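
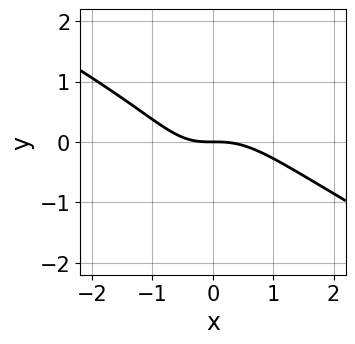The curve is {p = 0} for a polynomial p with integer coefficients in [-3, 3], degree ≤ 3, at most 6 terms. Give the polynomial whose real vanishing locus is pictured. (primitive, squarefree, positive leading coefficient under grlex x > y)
2*x^3 + 3*x^2*y - x*y^2 + x*y + 3*y

1. deg p = 3. A generic line meets the curve in up to 3 points.
2. Checking where it meets the axes: it crosses the y-axis at the gridline y = 0; it crosses the x-axis at the gridline x = 0.
3. Assembling these constraints gives the stated polynomial.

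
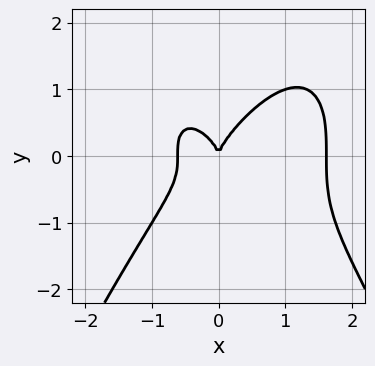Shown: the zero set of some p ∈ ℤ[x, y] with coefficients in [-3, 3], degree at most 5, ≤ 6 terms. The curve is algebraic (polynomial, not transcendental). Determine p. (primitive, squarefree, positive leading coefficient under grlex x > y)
x^4 - x^3 + y^3 - x^2

(a) Degree: no degree-3 curve has this shape, so deg p = 4.
(b) Against the integer gridlines: it meets the x-axis at x = 0 (among the integer gridlines); one y-axis crossing is at y = 0.
(c) Together with the visible shape, these determine p as stated.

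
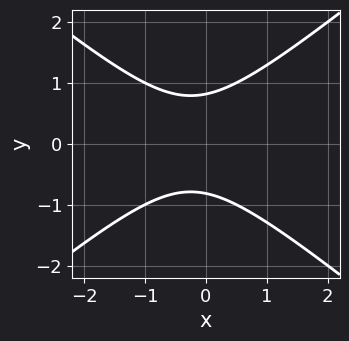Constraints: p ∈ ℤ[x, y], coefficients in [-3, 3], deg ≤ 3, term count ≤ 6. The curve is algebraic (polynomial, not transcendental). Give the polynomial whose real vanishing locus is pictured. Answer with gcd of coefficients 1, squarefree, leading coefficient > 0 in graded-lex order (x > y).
(a) Degree: the shape is more complex than any degree-1 curve, so deg p = 2.
(b) Symmetries: the y ↦ −y reflection is a symmetry, so y appears only in even powers.
(c) Observable constraints: it misses every integer gridline on the x-axis.
(d) Solving for integer coefficients yields p as stated.

2*x^2 - 3*y^2 + x + 2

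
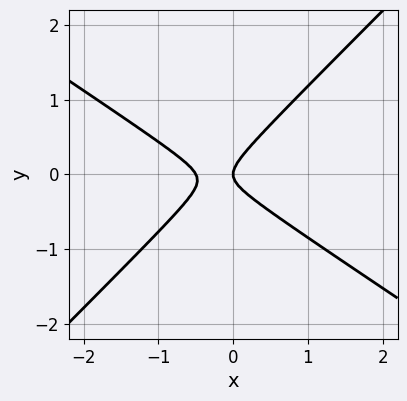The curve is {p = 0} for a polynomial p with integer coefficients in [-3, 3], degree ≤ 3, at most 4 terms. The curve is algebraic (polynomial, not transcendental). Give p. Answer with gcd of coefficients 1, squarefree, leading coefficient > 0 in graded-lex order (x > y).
2*x^2 + x*y - 3*y^2 + x

deg p = 2.
Observable constraints: it crosses the y-axis at the gridline y = 0; one x-axis crossing is at x = 0.
Together with the visible shape, these determine p as stated.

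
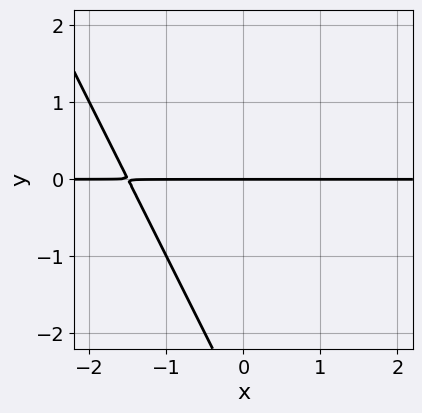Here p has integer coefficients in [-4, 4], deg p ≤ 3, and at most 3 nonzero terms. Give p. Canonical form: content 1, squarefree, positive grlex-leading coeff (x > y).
2*x*y + y^2 + 3*y

(a) deg p = 2.
(b) From the visible intercepts: every point of the x-axis in the box is on the curve; one y-axis crossing is at y = 0.
(c) Matching integer coefficients to the picture gives p.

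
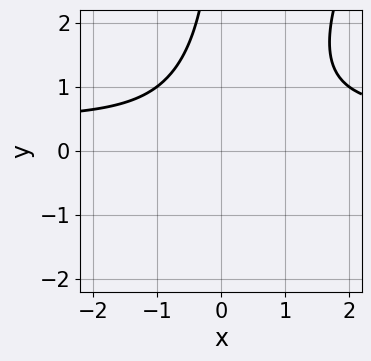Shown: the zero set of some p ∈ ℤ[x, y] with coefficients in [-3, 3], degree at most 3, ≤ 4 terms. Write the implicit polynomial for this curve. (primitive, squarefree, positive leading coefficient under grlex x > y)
2*x^2*y - x*y^2 - x^2 - 2

(a) Degree: the shape is more complex than any degree-2 curve, so deg p = 3.
(b) Observable constraints: it misses every integer gridline on the y-axis; no x-intercept at any integer in the box.
(c) Together with the visible shape, these determine p as stated.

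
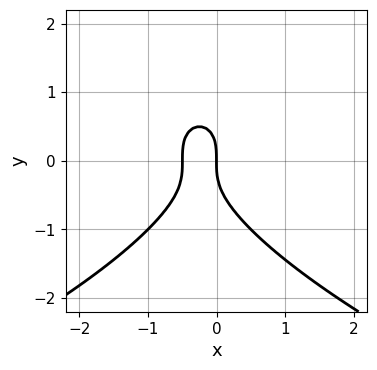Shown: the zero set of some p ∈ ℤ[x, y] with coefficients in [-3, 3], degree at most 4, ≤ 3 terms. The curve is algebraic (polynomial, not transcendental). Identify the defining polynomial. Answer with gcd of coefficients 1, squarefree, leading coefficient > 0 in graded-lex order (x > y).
y^3 + 2*x^2 + x

First, the degree is 3 — a generic line meets the curve in up to 3 points.
Next, against the integer gridlines: it meets the y-axis at y = 0 (among the integer gridlines); it meets the x-axis at x = 0 (among the integer gridlines).
Finally, assembling these constraints gives the stated polynomial.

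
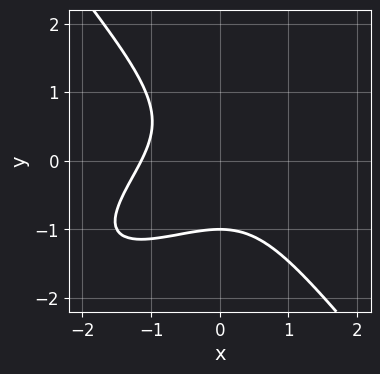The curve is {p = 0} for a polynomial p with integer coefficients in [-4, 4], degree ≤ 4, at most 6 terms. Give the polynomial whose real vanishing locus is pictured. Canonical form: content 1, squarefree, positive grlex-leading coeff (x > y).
2*x^3 - 3*x^2*y + 3*y^3 + 3

First, the degree is 3 — no degree-2 curve has this shape.
Next, from the visible intercepts: one y-axis crossing is at y = -1.
Finally, assembling these constraints gives the stated polynomial.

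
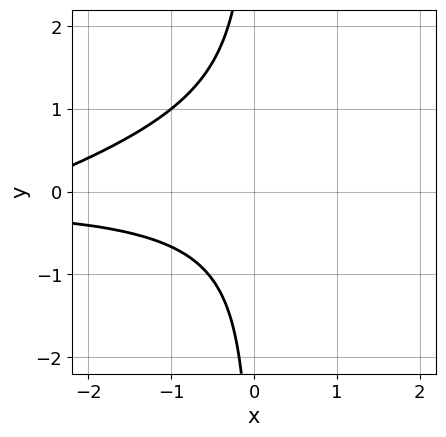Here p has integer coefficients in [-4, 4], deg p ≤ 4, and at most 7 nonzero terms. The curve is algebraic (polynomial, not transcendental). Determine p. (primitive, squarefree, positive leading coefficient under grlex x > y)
x^2*y - 3*x*y^2 + 2*x*y - x - 3

(a) The degree is 3 — no degree-2 curve has this shape.
(b) Against the integer gridlines: the curve avoids every integer y-axis point in the box; the curve avoids every integer x-axis point in the box.
(c) Assembling these constraints gives the stated polynomial.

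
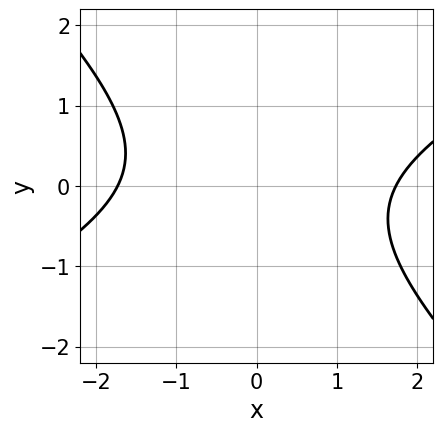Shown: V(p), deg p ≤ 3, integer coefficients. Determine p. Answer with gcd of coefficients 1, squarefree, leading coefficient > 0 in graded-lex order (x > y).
(a) The degree is 2 — a generic line meets the curve in up to 2 points.
(b) Reading off the gridlines: the curve avoids every integer y-axis point in the box.
(c) Together with the visible shape, these determine p as stated.

x^2 - x*y - 2*y^2 - 3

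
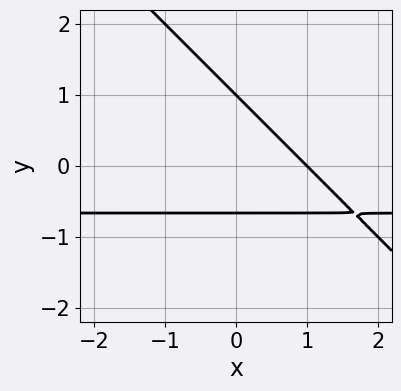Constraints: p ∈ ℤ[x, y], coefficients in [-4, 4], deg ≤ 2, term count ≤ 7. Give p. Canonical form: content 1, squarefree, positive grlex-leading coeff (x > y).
3*x*y + 3*y^2 + 2*x - y - 2

First, the degree is 2 — no degree-1 curve has this shape.
Then, from the visible intercepts: one y-axis crossing is at y = 1; it crosses the x-axis at the gridline x = 1.
Finally, together with the visible shape, these determine p as stated.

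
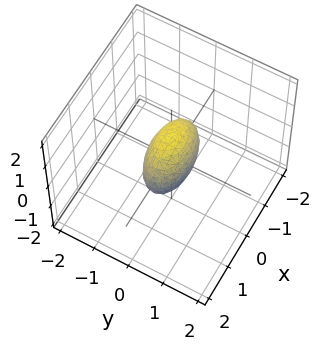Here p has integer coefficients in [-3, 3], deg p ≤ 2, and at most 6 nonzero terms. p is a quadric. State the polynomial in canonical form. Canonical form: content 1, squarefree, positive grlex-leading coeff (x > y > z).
First, the degree is 2 — a closed, bounded, convex surface; a quadric.
Next, symmetries: it's symmetric under y → −y, forcing even powers of y; mirror symmetry x ↦ −x ⇒ only even powers of x; the z ↦ −z reflection is a symmetry, so z appears only in even powers.
Then, checking where it meets the axes: among the integer gridlines, it crosses the x-axis at x ∈ {-1, 1}; among the integer gridlines, it crosses the z-axis at z ∈ {-1, 1}.
Finally, the integer polynomial consistent with all of this is the stated p.

x^2 + 3*y^2 + z^2 - 1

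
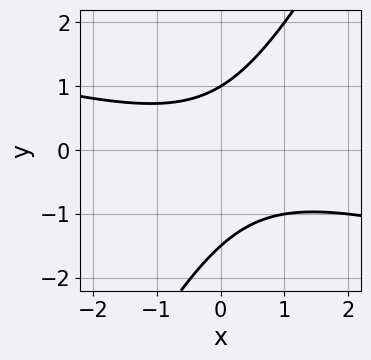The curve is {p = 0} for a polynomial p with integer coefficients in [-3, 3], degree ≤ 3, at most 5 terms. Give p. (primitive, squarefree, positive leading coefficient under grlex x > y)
deg p = 2. No degree-1 curve has this shape.
Against the integer gridlines: the curve avoids every integer x-axis point in the box; one y-axis crossing is at y = 1.
Together with the visible shape, these determine p as stated.

x^2 + 3*x*y - 2*y^2 - y + 3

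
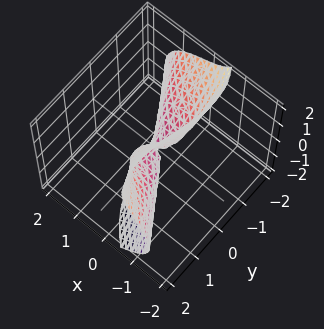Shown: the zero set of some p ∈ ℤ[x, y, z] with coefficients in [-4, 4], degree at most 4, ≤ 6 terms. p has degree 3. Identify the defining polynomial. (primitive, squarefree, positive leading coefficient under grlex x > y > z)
(a) deg p = 3. No degree-2 surface has this shape.
(b) Checking where it meets the axes: it crosses the x-axis at the gridline x = 0; it crosses the z-axis at the gridline z = 0; it meets the y-axis at y = 0 (among the integer gridlines).
(c) Solving for integer coefficients yields p as stated.

3*x^3 + 3*x*z^2 + y^3 + z^3 - 2*y*z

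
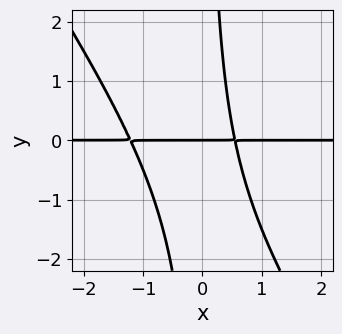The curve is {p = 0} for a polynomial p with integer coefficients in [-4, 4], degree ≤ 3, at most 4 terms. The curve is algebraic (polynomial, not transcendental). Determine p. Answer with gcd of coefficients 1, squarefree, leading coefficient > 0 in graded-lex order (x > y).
First, the degree is 3 — a generic line meets the curve in up to 3 points.
Next, from the axis intercepts and sections: every point of the x-axis in the box is on the curve; it crosses the y-axis at the gridline y = 0.
Finally, assembling these constraints gives the stated polynomial.

3*x^2*y + 2*x*y^2 + 2*x*y - 2*y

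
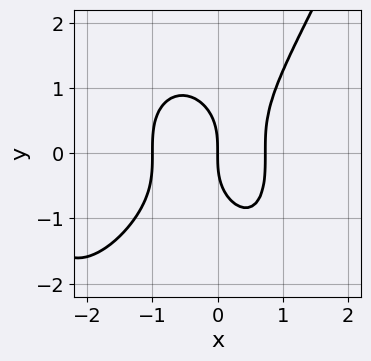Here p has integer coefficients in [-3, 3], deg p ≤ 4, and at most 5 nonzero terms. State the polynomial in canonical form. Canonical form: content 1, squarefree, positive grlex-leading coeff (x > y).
x^4 + 3*x^3 - y^3 - 2*x

1. deg p = 4. The shape is more complex than any degree-3 curve.
2. Reading off the gridlines: it meets the y-axis at y = 0 (among the integer gridlines); among the integer gridlines, it crosses the x-axis at x ∈ {-1, 0}.
3. Fitting integer coefficients to these (and the overall shape) gives p.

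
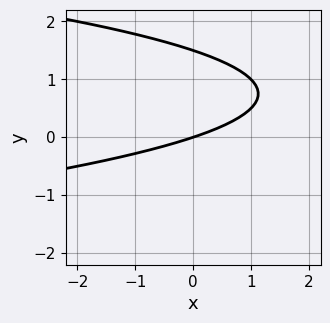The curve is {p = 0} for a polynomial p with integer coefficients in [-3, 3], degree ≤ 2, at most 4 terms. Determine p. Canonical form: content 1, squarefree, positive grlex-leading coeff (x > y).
2*y^2 + x - 3*y

First, degree: a generic line meets the curve in up to 2 points, so deg p = 2.
Then, checking where it meets the axes: it meets the y-axis at y = 0 (among the integer gridlines); it crosses the x-axis at the gridline x = 0.
Finally, assembling these constraints gives the stated polynomial.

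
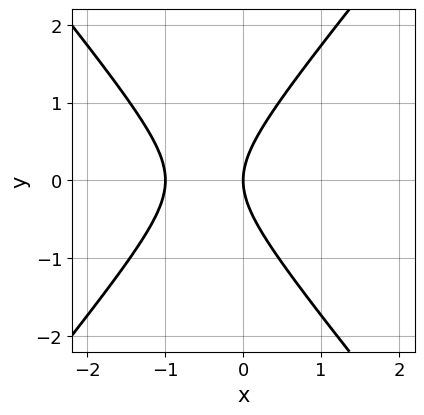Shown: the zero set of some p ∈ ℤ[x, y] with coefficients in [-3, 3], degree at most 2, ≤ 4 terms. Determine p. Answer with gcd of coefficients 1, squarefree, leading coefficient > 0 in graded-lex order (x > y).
3*x^2 - 2*y^2 + 3*x

1. Degree: a generic line meets the curve in up to 2 points, so deg p = 2.
2. Symmetries: mirror symmetry y ↦ −y ⇒ only even powers of y.
3. From the axis intercepts and sections: among the integer gridlines, it crosses the x-axis at x ∈ {-1, 0}; it meets the y-axis at y = 0 (among the integer gridlines).
4. Assembling these constraints gives the stated polynomial.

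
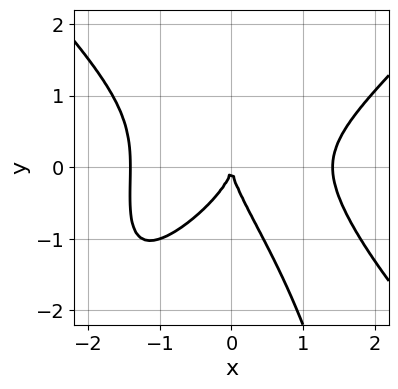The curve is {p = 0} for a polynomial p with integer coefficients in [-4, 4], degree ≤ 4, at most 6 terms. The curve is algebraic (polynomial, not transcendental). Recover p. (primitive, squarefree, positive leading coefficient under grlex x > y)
x^4 - x^2*y^2 - x*y^2 - y^3 - 2*x^2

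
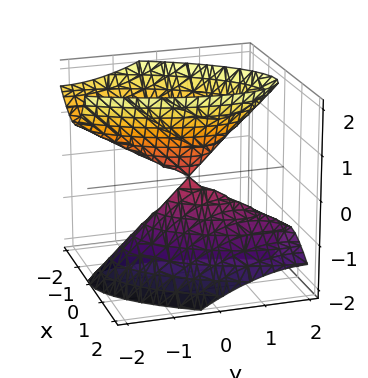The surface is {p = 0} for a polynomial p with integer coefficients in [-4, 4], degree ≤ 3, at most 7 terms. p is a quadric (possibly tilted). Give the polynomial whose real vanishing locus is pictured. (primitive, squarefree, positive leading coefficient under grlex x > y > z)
3*x^2 - 2*x*y + 2*x*z + y^2 - z^2

1. There are 2 components. Treating them together as one polynomial.
2. deg p = 2. A generic line meets the surface in up to 2 points.
3. From the axis intercepts and sections: it crosses the y-axis at the gridline y = 0; it meets the x-axis at x = 0 (among the integer gridlines); it crosses the z-axis at the gridline z = 0.
4. The integer polynomial consistent with all of this is the stated p.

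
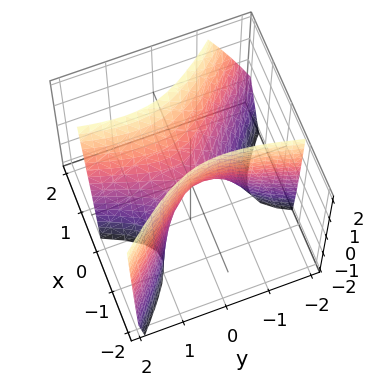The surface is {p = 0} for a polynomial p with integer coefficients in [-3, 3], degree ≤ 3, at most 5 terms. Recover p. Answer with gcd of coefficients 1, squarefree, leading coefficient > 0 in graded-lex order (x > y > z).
3*x^2 + 2*x*y - x*z - y^2 - z

1. Degree: no degree-1 surface has this shape, so deg p = 2.
2. Checking where it meets the axes: it crosses the z-axis at the gridline z = 0; it meets the y-axis at y = 0 (among the integer gridlines); it crosses the x-axis at the gridline x = 0.
3. Fitting integer coefficients to these (and the overall shape) gives p.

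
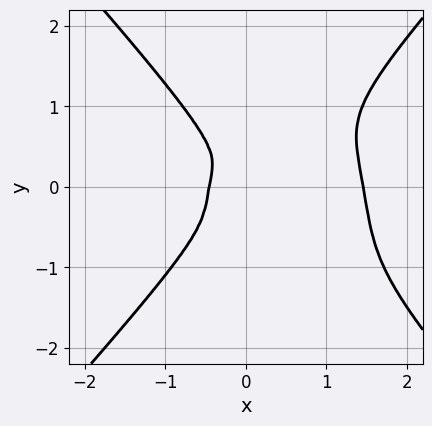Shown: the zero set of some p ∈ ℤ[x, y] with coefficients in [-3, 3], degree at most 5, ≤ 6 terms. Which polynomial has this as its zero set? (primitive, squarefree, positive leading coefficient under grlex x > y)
3*x^4 - 2*y^4 - 3*x^3 + x^2*y - 2*x^2

First, degree: no degree-3 curve has this shape, so deg p = 4.
Finally, matching integer coefficients to the picture gives p.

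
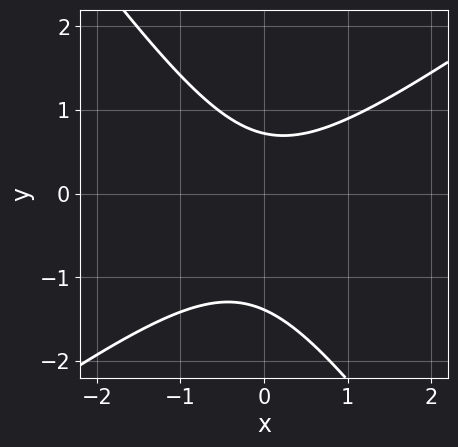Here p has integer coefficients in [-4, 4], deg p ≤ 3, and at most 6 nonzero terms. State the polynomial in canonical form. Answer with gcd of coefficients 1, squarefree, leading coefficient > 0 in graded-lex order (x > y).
Degree: the shape is more complex than any degree-1 curve, so deg p = 2.
Against the integer gridlines: it misses every integer gridline on the x-axis.
Fitting integer coefficients to these (and the overall shape) gives p.

3*x^2 - 2*x*y - 3*y^2 - 2*y + 3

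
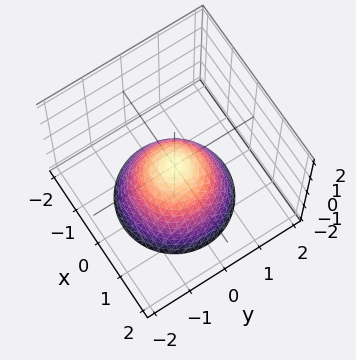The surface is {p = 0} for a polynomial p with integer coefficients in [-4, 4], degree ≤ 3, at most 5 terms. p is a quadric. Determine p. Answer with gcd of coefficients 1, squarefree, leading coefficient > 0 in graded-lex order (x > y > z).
(a) deg p = 2. A paraboloid; a quadric.
(b) By symmetry, every cross-section ⟂ z is a circle, so x, y appear only via x² + y².
(c) From the visible intercepts: a circular section at z = -1 has radius exactly 1; it crosses the x-axis at the gridline x = 0; it meets the z-axis at z = 0 (among the integer gridlines).
(d) Together with the visible shape, these determine p as stated.

x^2 + y^2 + z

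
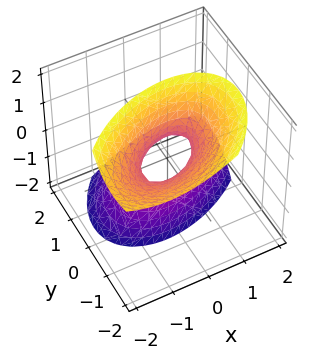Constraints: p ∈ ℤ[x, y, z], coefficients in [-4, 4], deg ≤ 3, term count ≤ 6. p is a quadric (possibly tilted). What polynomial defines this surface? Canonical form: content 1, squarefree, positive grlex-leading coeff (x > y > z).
(a) The degree is 2 — no degree-1 surface has this shape.
(b) Reading off the gridlines: the surface avoids every integer z-axis point in the box.
(c) Solving for integer coefficients yields p as stated.

2*x^2 - 2*x*y + 3*y^2 + 3*y*z - z^2 - 1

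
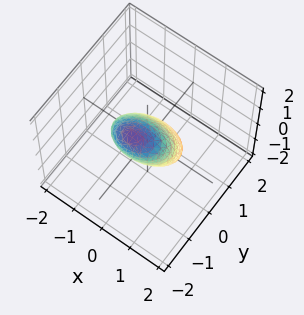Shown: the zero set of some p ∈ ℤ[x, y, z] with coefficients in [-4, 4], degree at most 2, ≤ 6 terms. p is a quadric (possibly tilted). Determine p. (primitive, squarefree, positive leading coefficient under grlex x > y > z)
x^2 + 2*y^2 + 2*y*z + z^2 - 1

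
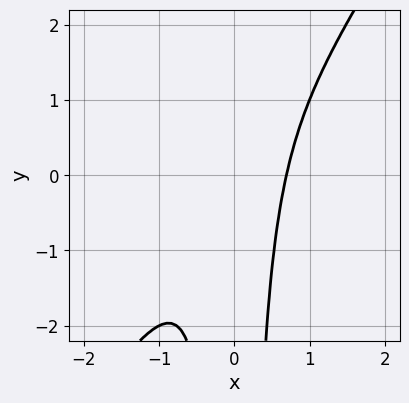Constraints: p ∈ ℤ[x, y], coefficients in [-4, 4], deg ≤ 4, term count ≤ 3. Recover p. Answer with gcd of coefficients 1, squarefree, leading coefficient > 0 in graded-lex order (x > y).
3*x^3 - 2*x^2*y - 1

First, deg p = 3. A generic line meets the curve in up to 3 points.
Next, from the visible intercepts: it misses every integer gridline on the y-axis.
Finally, fitting integer coefficients to these (and the overall shape) gives p.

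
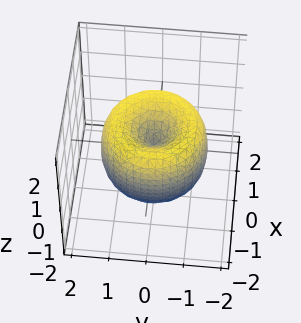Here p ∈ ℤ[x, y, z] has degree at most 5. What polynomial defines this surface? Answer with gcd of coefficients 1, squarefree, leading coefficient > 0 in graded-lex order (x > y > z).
First, deg p = 4. The shape is more complex than any degree-3 surface.
Next, symmetries: rotational symmetry about the z-axis ⇒ p depends on x, y only through x² + y².
Next, checking where it meets the axes: a circular section at z = 1 has radius exactly 1; it meets the z-axis at z = 0 (among the integer gridlines); it meets the x-axis at x = 0 (among the integer gridlines).
Finally, together with the visible shape, these determine p as stated.

x^4 + 2*x^2*y^2 + y^4 - 2*x^2 - 2*y^2 + z^2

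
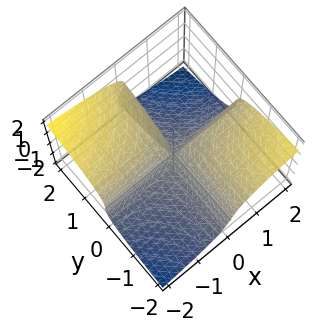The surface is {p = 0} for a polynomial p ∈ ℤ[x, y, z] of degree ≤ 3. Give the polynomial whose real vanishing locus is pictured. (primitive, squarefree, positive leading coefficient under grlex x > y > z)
2*z^3 + 3*x*y - y*z

(a) The degree is 3 — no degree-2 surface has this shape.
(b) Checking where it meets the axes: it meets the z-axis at z = 0 (among the integer gridlines); the visible x-axis segment lies entirely on the surface.
(c) These observations pin down the coefficients. Check: (0, -1, 0) on the y-axis lies on the surface, and p(0, -1, 0) = 0. ✓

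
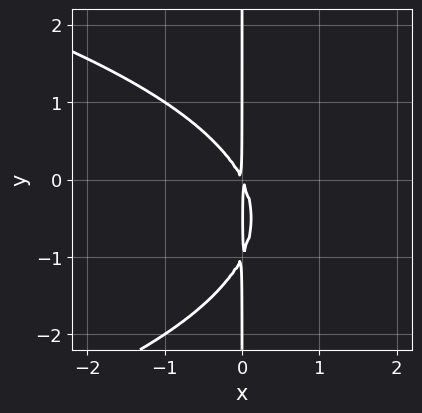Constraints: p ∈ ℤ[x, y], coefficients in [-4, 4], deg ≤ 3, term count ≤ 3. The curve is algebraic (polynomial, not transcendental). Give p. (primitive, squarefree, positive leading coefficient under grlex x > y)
x*y^2 + 2*x^2 + x*y

(a) Degree: the shape is more complex than any degree-2 curve, so deg p = 3.
(b) Observable constraints: every point of the y-axis in the box is on the curve.
(c) These observations pin down the coefficients.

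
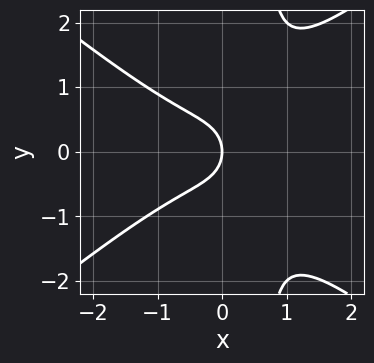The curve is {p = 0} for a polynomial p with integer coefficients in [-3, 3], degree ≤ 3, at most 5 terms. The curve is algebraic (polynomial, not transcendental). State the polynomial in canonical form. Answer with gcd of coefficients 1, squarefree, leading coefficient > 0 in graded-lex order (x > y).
First, deg p = 3. No degree-2 curve has this shape.
Next, symmetries: it's symmetric under y → −y, forcing even powers of y.
Then, against the integer gridlines: one y-axis crossing is at y = 0; one x-axis crossing is at x = 0.
Finally, matching integer coefficients to the picture gives p.

2*x^3 - 3*x*y^2 + 2*y^2 + 2*x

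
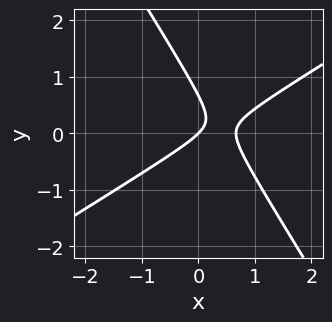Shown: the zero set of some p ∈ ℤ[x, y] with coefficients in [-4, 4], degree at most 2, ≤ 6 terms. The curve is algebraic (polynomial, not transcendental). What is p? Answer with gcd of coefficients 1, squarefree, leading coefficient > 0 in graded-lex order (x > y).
3*x^2 - 3*x*y - 3*y^2 - 2*x + 2*y

1. deg p = 2. The shape is more complex than any degree-1 curve.
2. Observable constraints: one x-axis crossing is at x = 0; it meets the y-axis at y = 0 (among the integer gridlines).
3. These observations pin down the coefficients.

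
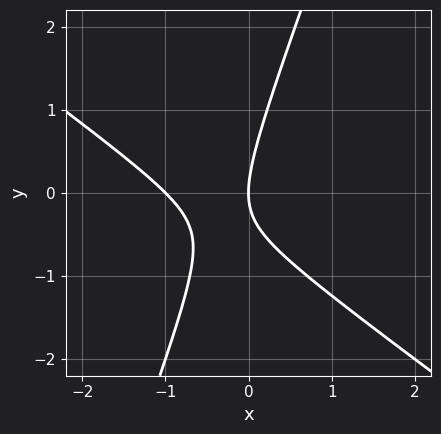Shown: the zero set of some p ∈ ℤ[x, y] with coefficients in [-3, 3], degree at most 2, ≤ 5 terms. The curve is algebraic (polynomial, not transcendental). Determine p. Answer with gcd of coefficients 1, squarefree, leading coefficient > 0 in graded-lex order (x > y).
First, deg p = 2. A generic line meets the curve in up to 2 points.
Then, checking where it meets the axes: among the integer gridlines, it crosses the x-axis at x ∈ {-1, 0}; it meets the y-axis at y = 0 (among the integer gridlines).
Finally, solving for integer coefficients yields p as stated.

2*x^2 + 2*x*y - y^2 + 2*x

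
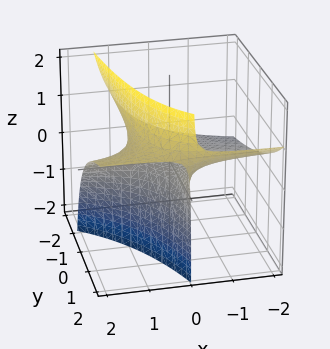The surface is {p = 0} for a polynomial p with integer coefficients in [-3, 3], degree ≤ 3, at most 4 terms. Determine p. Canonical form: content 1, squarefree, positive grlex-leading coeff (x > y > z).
x*y - 2*x*z - y*z + 2*z

(a) The degree is 2 — the shape is more complex than any degree-1 surface.
(b) Reading off the gridlines: the visible y-axis segment lies entirely on the surface; it meets the z-axis at z = 0 (among the integer gridlines).
(c) Fitting integer coefficients to these (and the overall shape) gives p. Check: (1, 0, 0) on the x-axis lies on the surface, and p(1, 0, 0) = 0. ✓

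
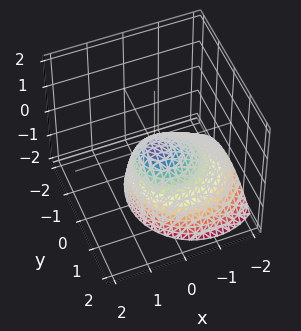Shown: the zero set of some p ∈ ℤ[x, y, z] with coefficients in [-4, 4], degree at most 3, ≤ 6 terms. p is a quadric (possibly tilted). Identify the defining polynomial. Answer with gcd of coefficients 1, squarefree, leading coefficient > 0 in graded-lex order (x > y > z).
x^2 - x*z + y^2 + z

First, deg p = 2. A generic line meets the surface in up to 2 points.
Next, against the integer gridlines: one x-axis crossing is at x = 0; one z-axis crossing is at z = 0; it crosses the y-axis at the gridline y = 0.
Finally, putting this together gives p.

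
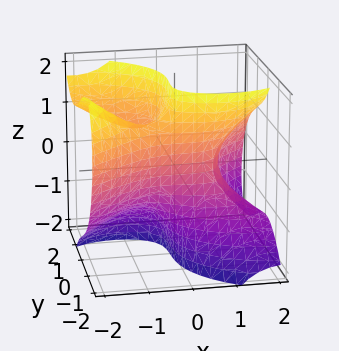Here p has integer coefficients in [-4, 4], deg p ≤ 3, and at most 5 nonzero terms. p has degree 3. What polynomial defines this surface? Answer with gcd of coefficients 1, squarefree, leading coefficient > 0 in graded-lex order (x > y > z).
(a) Degree: no degree-2 surface has this shape, so deg p = 3.
(b) Reading off the gridlines: it meets the x-axis at x = 1 (among the integer gridlines); it misses every integer gridline on the z-axis.
(c) Assembling these constraints gives the stated polynomial.

x^3 - 2*x*y*z - 2*x*z^2 - 2*y^3 - 1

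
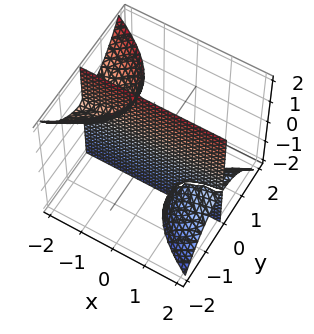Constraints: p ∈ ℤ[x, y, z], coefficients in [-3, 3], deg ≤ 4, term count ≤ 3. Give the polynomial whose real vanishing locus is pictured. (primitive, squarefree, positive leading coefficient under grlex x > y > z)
There are 3 components. They look like related sheets of one shape, so recover p as a whole.
Degree: the shape is more complex than any degree-2 surface, so deg p = 3.
Reading off the gridlines: the visible x-axis segment lies entirely on the surface; it crosses the y-axis at the gridline y = 0.
Fitting integer coefficients to these (and the overall shape) gives p. Check: (0, 0, -1) on the z-axis lies on the surface, and p(0, 0, -1) = 0. ✓

x*y*z + y^3 + y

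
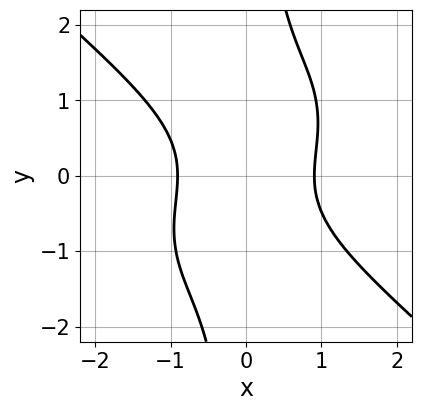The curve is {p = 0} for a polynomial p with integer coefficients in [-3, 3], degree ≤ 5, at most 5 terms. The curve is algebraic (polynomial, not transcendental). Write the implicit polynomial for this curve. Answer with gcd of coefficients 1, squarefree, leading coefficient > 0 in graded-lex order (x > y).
2*x^4 + 3*x*y^3 + 2*x^2 - 3*y^2 - 3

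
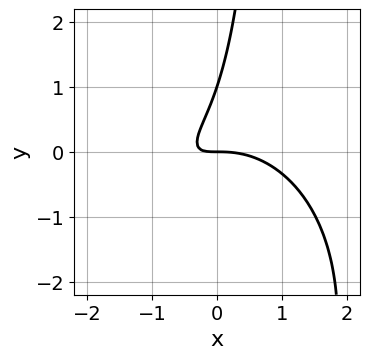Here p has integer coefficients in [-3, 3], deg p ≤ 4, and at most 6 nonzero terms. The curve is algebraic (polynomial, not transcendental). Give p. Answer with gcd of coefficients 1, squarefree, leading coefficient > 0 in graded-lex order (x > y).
x^3 + x*y^2 + 2*x*y - y^2 + y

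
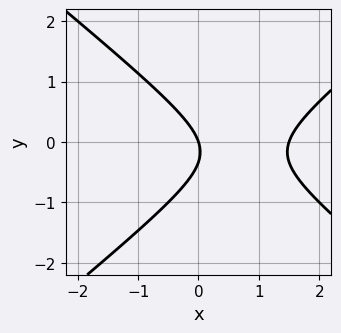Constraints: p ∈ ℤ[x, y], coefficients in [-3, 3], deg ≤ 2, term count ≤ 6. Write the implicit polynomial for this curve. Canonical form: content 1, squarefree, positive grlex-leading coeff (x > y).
2*x^2 - 3*y^2 - 3*x - y

(a) Degree: the shape is more complex than any degree-1 curve, so deg p = 2.
(b) From the visible intercepts: one x-axis crossing is at x = 0; it crosses the y-axis at the gridline y = 0.
(c) These observations pin down the coefficients.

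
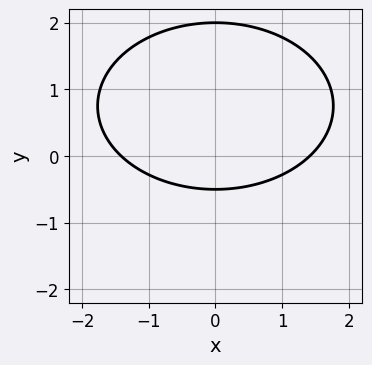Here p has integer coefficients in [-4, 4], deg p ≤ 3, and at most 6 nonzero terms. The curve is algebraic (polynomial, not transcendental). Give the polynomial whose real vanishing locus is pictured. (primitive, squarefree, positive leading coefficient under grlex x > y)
1. The degree is 2 — a generic line meets the curve in up to 2 points.
2. Symmetries: mirror symmetry x ↦ −x ⇒ only even powers of x.
3. Against the integer gridlines: it crosses the y-axis at the gridline y = 2.
4. Assembling these constraints gives the stated polynomial.

x^2 + 2*y^2 - 3*y - 2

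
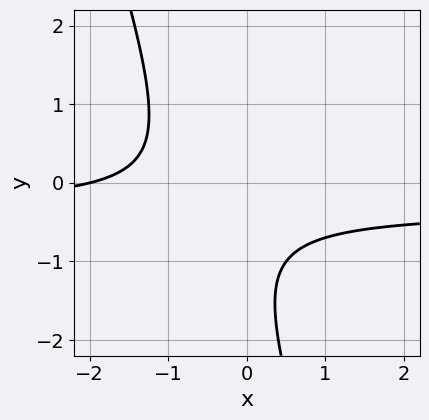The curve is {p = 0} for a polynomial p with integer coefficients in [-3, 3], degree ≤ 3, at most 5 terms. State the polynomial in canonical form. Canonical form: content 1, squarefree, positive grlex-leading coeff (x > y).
3*x*y + y^2 + x + 2*y + 2

First, degree: no degree-1 curve has this shape, so deg p = 2.
Next, from the visible intercepts: it crosses the x-axis at the gridline x = -2; it misses every integer gridline on the y-axis.
Finally, assembling these constraints gives the stated polynomial.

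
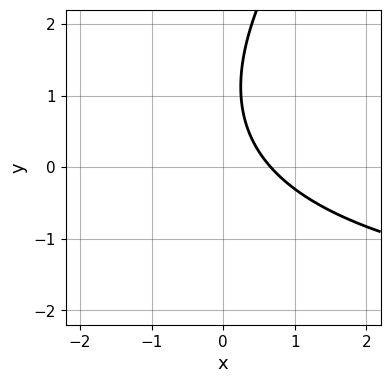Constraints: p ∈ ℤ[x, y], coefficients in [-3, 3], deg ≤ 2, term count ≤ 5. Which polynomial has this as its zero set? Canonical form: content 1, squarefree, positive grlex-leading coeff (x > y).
x*y - y^2 + 3*x + 2*y - 2

(a) deg p = 2.
(b) Against the integer gridlines: the curve avoids every integer y-axis point in the box.
(c) Together with the visible shape, these determine p as stated.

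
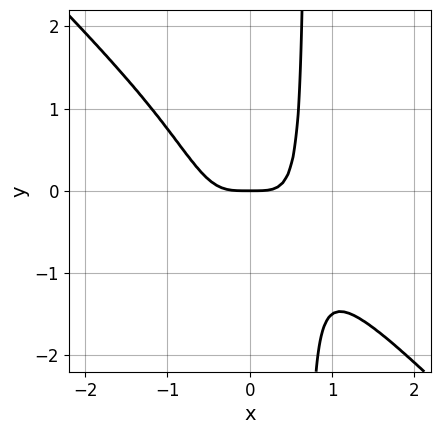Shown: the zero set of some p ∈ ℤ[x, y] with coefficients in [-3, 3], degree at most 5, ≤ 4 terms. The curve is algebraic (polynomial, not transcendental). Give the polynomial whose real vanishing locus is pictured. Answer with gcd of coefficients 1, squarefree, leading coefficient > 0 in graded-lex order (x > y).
3*x^4 + 3*x^3*y - y

1. deg p = 4. No degree-3 curve has this shape.
2. Reading off the gridlines: it meets the x-axis at x = 0 (among the integer gridlines); one y-axis crossing is at y = 0.
3. The integer polynomial consistent with all of this is the stated p.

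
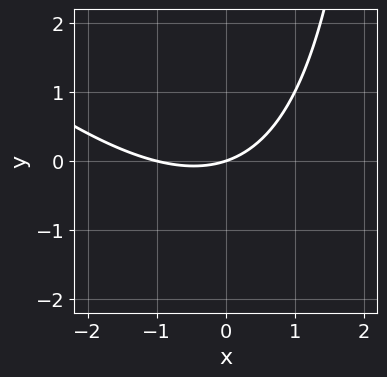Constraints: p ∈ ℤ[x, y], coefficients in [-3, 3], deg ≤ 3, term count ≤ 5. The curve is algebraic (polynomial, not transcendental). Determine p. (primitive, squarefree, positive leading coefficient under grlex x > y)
x^2 + x*y + x - 3*y

(a) The degree is 2 — the shape is more complex than any degree-1 curve.
(b) Observable constraints: the x-axis gridline crossings are at x ∈ {-1, 0}; it crosses the y-axis at the gridline y = 0.
(c) Putting this together gives p.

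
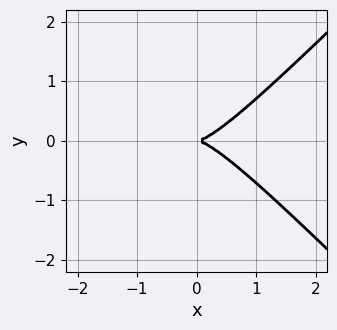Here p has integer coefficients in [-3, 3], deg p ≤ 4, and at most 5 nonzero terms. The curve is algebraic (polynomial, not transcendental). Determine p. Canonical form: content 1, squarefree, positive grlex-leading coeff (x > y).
x^3 - x*y^2 - y^2

Degree: no degree-2 curve has this shape, so deg p = 3.
Symmetries: the y ↦ −y reflection is a symmetry, so y appears only in even powers.
Reading off the gridlines: it crosses the x-axis at the gridline x = 0; it meets the y-axis at y = 0 (among the integer gridlines).
Together with the visible shape, these determine p as stated.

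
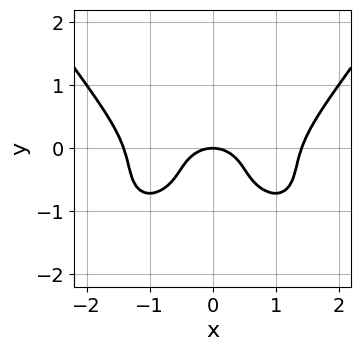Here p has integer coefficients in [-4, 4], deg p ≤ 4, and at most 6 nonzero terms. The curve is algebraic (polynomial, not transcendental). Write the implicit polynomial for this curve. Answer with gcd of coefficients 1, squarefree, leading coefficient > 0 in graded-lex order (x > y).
First, the degree is 4 — the shape is more complex than any degree-3 curve.
Next, symmetries: mirror symmetry x ↦ −x ⇒ only even powers of x.
Next, reading off the gridlines: one y-axis crossing is at y = 0; one x-axis crossing is at x = 0.
Finally, the integer polynomial consistent with all of this is the stated p.

x^4 - 3*y^3 - 2*x^2 - 3*y^2 - 2*y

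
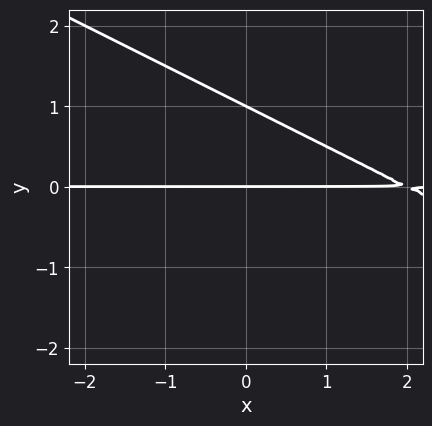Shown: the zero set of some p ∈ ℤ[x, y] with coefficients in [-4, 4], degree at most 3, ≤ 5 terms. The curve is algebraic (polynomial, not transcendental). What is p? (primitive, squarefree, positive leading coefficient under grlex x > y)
First, degree: a generic line meets the curve in up to 2 points, so deg p = 2.
Next, observable constraints: the y-axis gridline crossings are at y ∈ {0, 1}; the visible x-axis segment lies entirely on the curve.
Finally, together with the visible shape, these determine p as stated.

x*y + 2*y^2 - 2*y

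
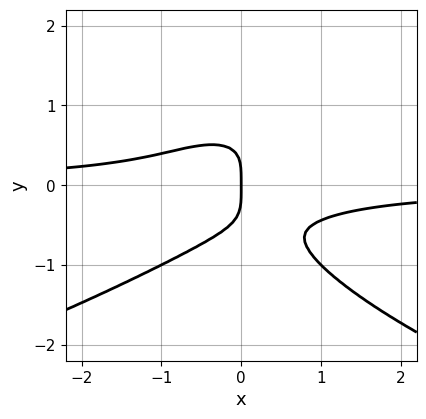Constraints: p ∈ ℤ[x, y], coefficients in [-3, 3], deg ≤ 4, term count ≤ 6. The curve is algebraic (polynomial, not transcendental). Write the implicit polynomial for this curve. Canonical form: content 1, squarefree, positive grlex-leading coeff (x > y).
2*y^4 + 2*x^2*y - x*y^2 + x

1. deg p = 4. No degree-3 curve has this shape.
2. Observable constraints: it crosses the y-axis at the gridline y = 0; it meets the x-axis at x = 0 (among the integer gridlines).
3. These observations pin down the coefficients.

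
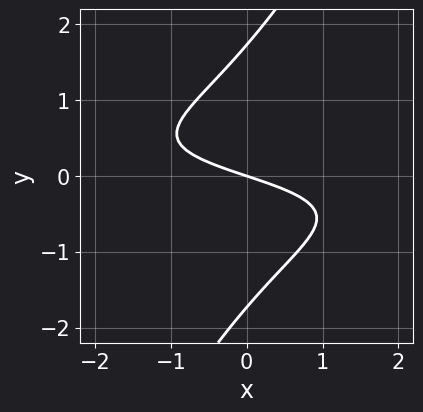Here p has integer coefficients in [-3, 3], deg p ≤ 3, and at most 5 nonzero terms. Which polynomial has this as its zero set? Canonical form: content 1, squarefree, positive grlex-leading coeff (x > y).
First, deg p = 3.
Then, from the axis intercepts and sections: it meets the y-axis at y = 0 (among the integer gridlines); it crosses the x-axis at the gridline x = 0.
Finally, putting this together gives p.

2*x*y^2 - y^3 + x + 3*y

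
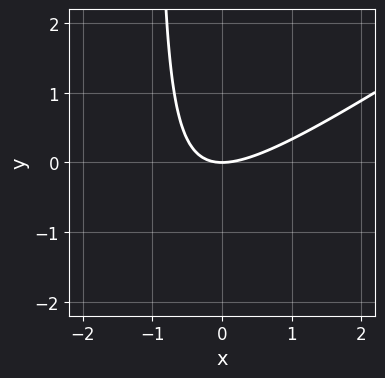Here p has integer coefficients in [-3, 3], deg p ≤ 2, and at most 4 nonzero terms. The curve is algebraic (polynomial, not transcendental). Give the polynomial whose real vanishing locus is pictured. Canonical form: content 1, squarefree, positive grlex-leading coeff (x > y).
First, deg p = 2. The shape is more complex than any degree-1 curve.
Then, from the axis intercepts and sections: it crosses the y-axis at the gridline y = 0; it crosses the x-axis at the gridline x = 0.
Finally, putting this together gives p.

2*x^2 - 3*x*y - 3*y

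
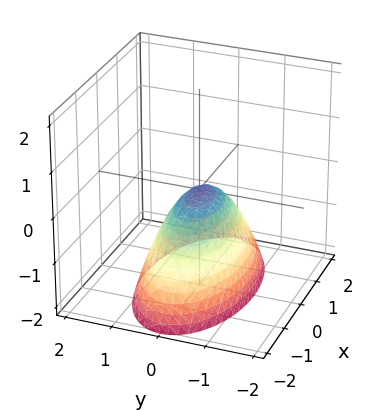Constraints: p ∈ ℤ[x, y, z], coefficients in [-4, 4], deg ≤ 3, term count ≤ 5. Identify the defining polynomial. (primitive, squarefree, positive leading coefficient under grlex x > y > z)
x^2 + 3*y^2 + 2*z

First, degree: a single bowl opening along one axis; a quadric, so deg p = 2.
Next, symmetries: it's symmetric under y → −y, forcing even powers of y; it's symmetric under x → −x, forcing even powers of x.
Next, observable constraints: it crosses the x-axis at the gridline x = 0; it meets the z-axis at z = 0 (among the integer gridlines); one y-axis crossing is at y = 0.
Finally, fitting integer coefficients to these (and the overall shape) gives p.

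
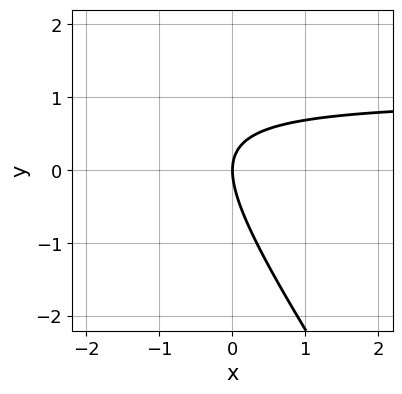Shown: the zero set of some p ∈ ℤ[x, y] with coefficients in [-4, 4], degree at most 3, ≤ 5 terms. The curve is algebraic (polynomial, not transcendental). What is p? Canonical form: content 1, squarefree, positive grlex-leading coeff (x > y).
3*x*y + 2*y^2 - 3*x

1. Degree: no degree-1 curve has this shape, so deg p = 2.
2. From the visible intercepts: it crosses the y-axis at the gridline y = 0; one x-axis crossing is at x = 0.
3. Assembling these constraints gives the stated polynomial.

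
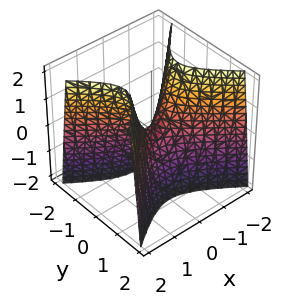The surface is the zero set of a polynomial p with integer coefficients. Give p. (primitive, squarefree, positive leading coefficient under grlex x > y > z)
2*x^2 - 3*y^2 - z

First, deg p = 2. A saddle surface; a quadric.
Then, symmetries: the x ↦ −x reflection is a symmetry, so x appears only in even powers; mirror symmetry y ↦ −y ⇒ only even powers of y.
Next, checking where it meets the axes: it crosses the x-axis at the gridline x = 0; one z-axis crossing is at z = 0.
Finally, assembling these constraints gives the stated polynomial.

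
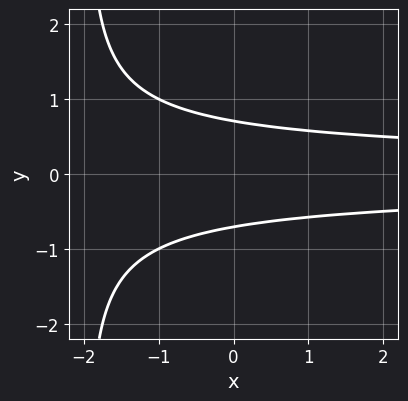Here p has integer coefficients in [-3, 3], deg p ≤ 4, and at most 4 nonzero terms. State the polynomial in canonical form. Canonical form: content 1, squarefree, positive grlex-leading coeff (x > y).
x*y^2 + 2*y^2 - 1

Degree: no degree-2 curve has this shape, so deg p = 3.
Symmetries: the y ↦ −y reflection is a symmetry, so y appears only in even powers.
Reading off the gridlines: no x-intercept at any integer in the box.
Together with the visible shape, these determine p as stated.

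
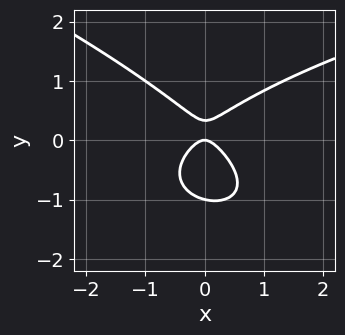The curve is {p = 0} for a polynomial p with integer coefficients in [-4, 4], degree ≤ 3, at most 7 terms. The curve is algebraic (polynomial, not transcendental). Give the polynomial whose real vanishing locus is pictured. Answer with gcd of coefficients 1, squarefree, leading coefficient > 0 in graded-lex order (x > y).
x*y^2 + 3*y^3 - 3*x^2 + 2*y^2 - y

The degree is 3 — the shape is more complex than any degree-2 curve.
From the visible intercepts: it crosses the x-axis at the gridline x = 0; among the integer gridlines, it crosses the y-axis at y ∈ {-1, 0}.
Assembling these constraints gives the stated polynomial.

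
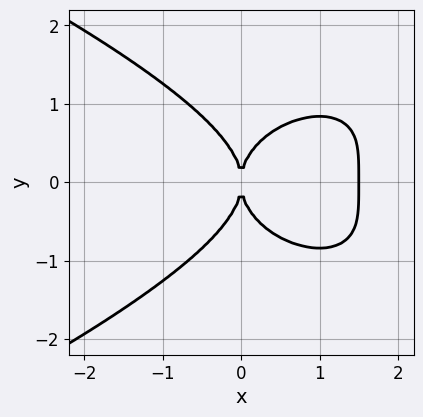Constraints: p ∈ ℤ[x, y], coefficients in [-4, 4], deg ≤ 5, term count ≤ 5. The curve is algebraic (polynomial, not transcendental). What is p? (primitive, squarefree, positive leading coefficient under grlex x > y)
2*y^4 + 2*x^3 - 3*x^2

1. Degree: no degree-3 curve has this shape, so deg p = 4.
2. Symmetries: mirror symmetry y ↦ −y ⇒ only even powers of y.
3. Checking where it meets the axes: it crosses the x-axis at the gridline x = 0; it crosses the y-axis at the gridline y = 0.
4. Assembling these constraints gives the stated polynomial.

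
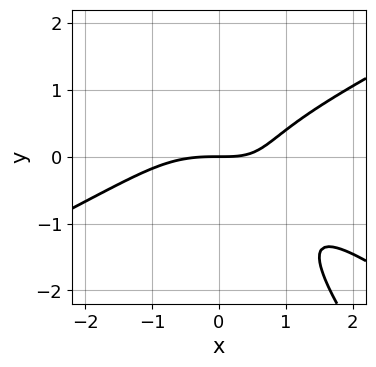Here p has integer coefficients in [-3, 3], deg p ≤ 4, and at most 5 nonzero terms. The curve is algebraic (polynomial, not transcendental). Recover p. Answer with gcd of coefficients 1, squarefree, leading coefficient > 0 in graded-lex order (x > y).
(a) deg p = 3. The shape is more complex than any degree-2 curve.
(b) Against the integer gridlines: it crosses the x-axis at the gridline x = 0; it meets the y-axis at y = 0 (among the integer gridlines).
(c) The integer polynomial consistent with all of this is the stated p.

x^3 - 3*x*y^2 - 2*y^3 + 2*x*y - 3*y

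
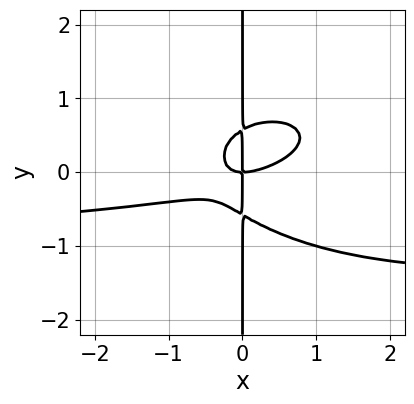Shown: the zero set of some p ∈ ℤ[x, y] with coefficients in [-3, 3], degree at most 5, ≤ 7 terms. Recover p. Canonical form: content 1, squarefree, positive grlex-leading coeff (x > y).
x^3*y + 3*x*y^3 + x^3 - 2*x^2*y - x*y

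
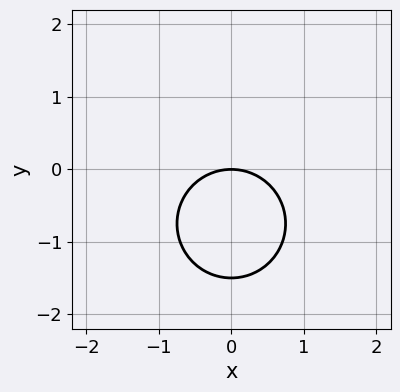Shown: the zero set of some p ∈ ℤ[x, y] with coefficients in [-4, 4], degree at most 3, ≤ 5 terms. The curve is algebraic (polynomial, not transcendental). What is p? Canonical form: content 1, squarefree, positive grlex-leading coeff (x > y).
2*x^2 + 2*y^2 + 3*y

(a) deg p = 2. The shape is more complex than any degree-1 curve.
(b) Symmetries: mirror symmetry x ↦ −x ⇒ only even powers of x.
(c) From the visible intercepts: one x-axis crossing is at x = 0; one y-axis crossing is at y = 0.
(d) Together with the visible shape, these determine p as stated.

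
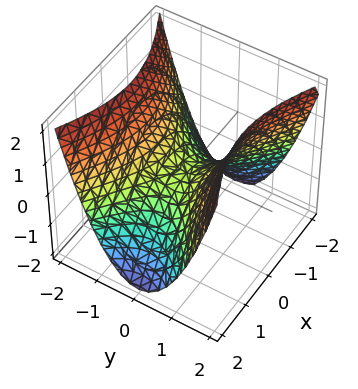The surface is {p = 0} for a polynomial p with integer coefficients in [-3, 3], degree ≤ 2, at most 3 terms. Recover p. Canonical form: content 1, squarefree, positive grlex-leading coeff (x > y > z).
x^2 - 2*y^2 + 2*z

deg p = 2. A saddle surface; a quadric.
Symmetries: mirror symmetry x ↦ −x ⇒ only even powers of x; the y ↦ −y reflection is a symmetry, so y appears only in even powers.
From the visible intercepts: it crosses the z-axis at the gridline z = 0; it crosses the x-axis at the gridline x = 0; it crosses the y-axis at the gridline y = 0.
Solving for integer coefficients yields p as stated.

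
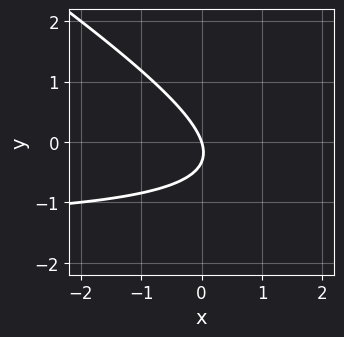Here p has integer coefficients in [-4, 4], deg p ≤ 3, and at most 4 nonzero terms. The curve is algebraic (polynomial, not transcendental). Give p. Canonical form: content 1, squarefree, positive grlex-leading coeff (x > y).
(a) Degree: no degree-1 curve has this shape, so deg p = 2.
(b) From the visible intercepts: one y-axis crossing is at y = 0; one x-axis crossing is at x = 0.
(c) Putting this together gives p.

2*x*y + 3*y^2 + 3*x + y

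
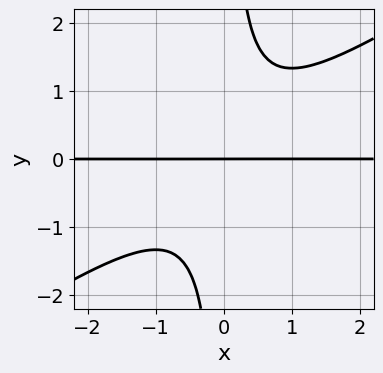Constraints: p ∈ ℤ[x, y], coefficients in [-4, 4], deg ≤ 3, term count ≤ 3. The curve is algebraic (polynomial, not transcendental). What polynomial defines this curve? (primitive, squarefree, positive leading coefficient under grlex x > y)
deg p = 3. The shape is more complex than any degree-2 curve.
Reading off the gridlines: the visible x-axis segment lies entirely on the curve; it meets the y-axis at y = 0 (among the integer gridlines).
Matching integer coefficients to the picture gives p.

2*x^2*y - 3*x*y^2 + 2*y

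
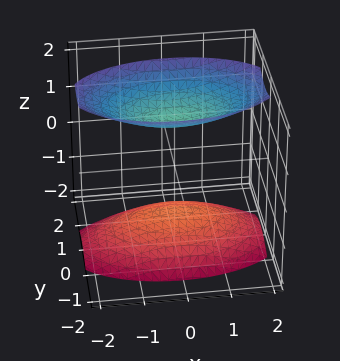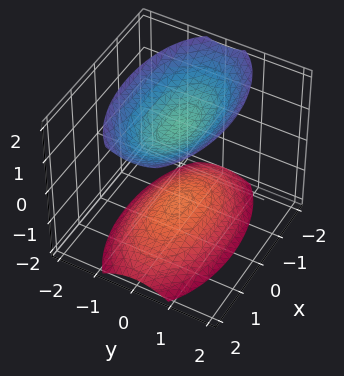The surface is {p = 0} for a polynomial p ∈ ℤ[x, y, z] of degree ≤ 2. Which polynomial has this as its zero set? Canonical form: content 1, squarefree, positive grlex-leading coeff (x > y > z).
x^2 + 3*y^2 - 2*z^2 + 3

(a) The picture has 2 separate pieces.
(b) The degree is 2 — two sheets facing apart; a quadric.
(c) Symmetries: the z ↦ −z reflection is a symmetry, so z appears only in even powers; mirror symmetry x ↦ −x ⇒ only even powers of x; it's symmetric under y → −y, forcing even powers of y.
(d) Reading off the gridlines: no x-intercept at any integer in the box; it misses every integer gridline on the y-axis.
(e) Together with the visible shape, these determine p as stated.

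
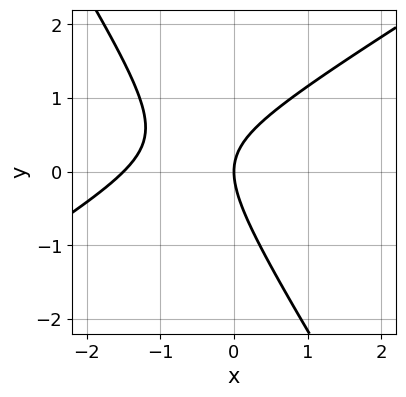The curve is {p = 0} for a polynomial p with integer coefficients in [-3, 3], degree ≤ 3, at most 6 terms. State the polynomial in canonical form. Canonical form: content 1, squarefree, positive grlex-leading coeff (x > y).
2*x^2 - 2*x*y - 2*y^2 + 3*x

First, degree: the shape is more complex than any degree-1 curve, so deg p = 2.
Then, from the axis intercepts and sections: one y-axis crossing is at y = 0; it crosses the x-axis at the gridline x = 0.
Finally, putting this together gives p.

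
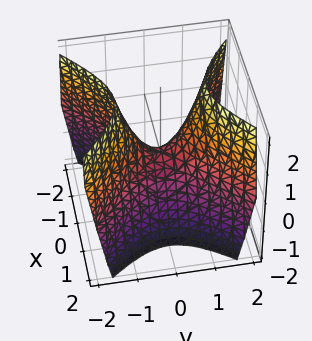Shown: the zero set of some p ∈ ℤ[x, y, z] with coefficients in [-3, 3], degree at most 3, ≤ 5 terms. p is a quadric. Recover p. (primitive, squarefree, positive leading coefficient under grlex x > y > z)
Degree: a hyperbolic paraboloid; a quadric, so deg p = 2.
Symmetries: mirror symmetry x ↦ −x ⇒ only even powers of x; the y ↦ −y reflection is a symmetry, so y appears only in even powers.
Reading off the gridlines: it meets the x-axis at x = 0 (among the integer gridlines); it crosses the z-axis at the gridline z = 0; it crosses the y-axis at the gridline y = 0.
Assembling these constraints gives the stated polynomial.

3*x^2 - 3*y^2 + 2*z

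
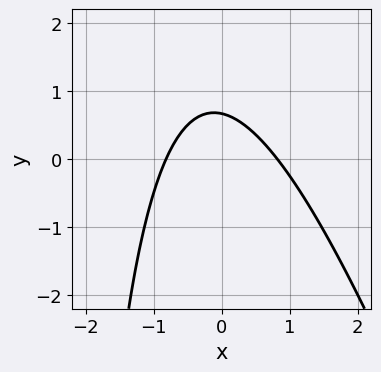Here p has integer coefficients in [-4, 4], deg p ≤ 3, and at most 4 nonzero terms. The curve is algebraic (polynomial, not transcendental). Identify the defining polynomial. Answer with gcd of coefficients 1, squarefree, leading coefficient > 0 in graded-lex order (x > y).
First, deg p = 2. A generic line meets the curve in up to 2 points.
Finally, solving for integer coefficients yields p as stated.

3*x^2 + x*y + 3*y - 2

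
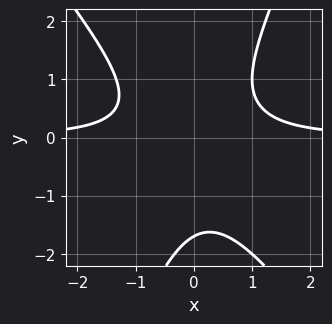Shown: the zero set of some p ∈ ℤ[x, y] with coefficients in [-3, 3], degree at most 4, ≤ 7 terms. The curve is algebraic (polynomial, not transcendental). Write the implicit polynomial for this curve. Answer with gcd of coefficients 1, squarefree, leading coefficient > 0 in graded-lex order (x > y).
3*x^2*y + x*y^2 - y^3 - y^2 - 2

1. deg p = 3. A generic line meets the curve in up to 3 points.
2. Reading off the gridlines: the curve avoids every integer x-axis point in the box.
3. These observations pin down the coefficients.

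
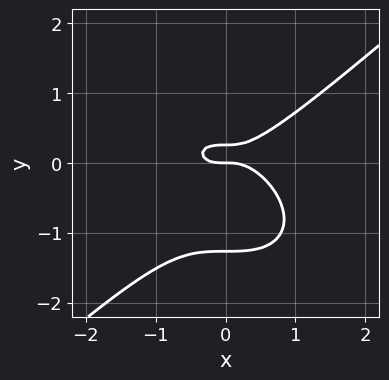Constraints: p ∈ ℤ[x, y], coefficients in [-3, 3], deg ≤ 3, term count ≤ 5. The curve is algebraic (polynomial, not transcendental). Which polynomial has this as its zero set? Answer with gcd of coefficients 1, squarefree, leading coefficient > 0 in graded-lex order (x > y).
1. deg p = 3.
2. Checking where it meets the axes: it meets the y-axis at y = 0 (among the integer gridlines); it crosses the x-axis at the gridline x = 0.
3. These observations pin down the coefficients.

2*x^3 - 3*y^3 - 3*y^2 + y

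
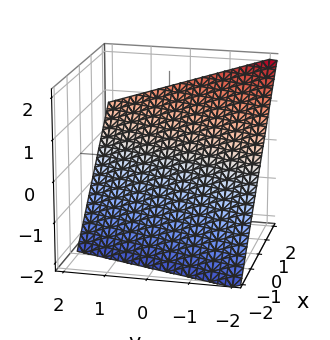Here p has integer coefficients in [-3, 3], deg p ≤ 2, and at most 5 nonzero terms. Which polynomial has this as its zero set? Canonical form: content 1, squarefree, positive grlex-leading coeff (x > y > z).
3*x - y - 3*z - 2

First, the degree is 1 — every cross-section is a straight line — this is a plane.
Then, against the integer gridlines: it meets the y-axis at y = -2 (among the integer gridlines).
Finally, matching integer coefficients to the picture gives p.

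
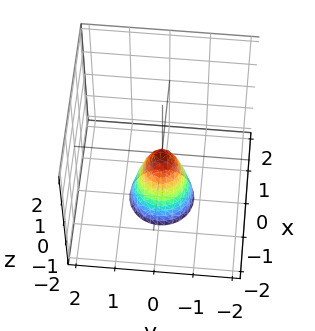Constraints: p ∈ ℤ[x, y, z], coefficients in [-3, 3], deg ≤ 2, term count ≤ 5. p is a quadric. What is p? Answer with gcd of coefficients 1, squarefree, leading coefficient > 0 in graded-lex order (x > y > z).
3*x^2 + 3*y^2 + z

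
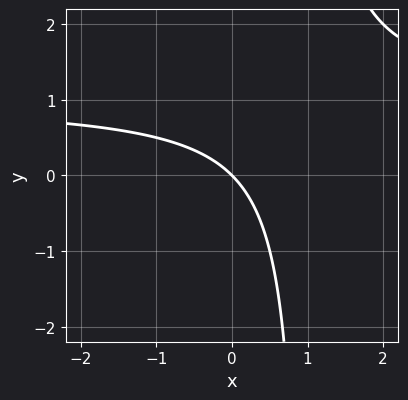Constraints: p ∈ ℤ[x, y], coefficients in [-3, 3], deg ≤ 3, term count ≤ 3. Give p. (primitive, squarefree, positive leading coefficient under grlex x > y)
x*y - x - y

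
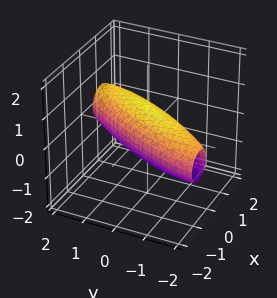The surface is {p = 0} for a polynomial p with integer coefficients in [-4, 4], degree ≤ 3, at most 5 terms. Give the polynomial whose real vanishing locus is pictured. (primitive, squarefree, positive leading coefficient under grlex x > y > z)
Degree: the shape is more complex than any degree-1 surface, so deg p = 2.
Matching integer coefficients to the picture gives p.

3*x^2 - 3*x*y + y^2 + 3*z^2 - 2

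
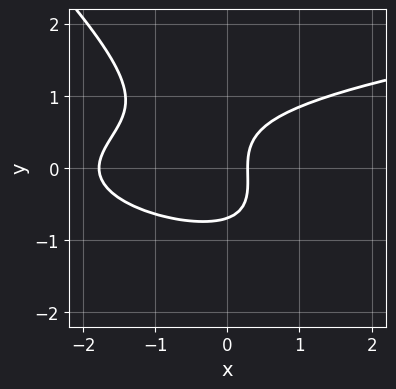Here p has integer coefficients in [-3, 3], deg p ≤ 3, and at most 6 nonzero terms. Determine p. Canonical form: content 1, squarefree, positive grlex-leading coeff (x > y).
First, deg p = 3.
Finally, matching integer coefficients to the picture gives p.

3*x*y^2 + 3*y^3 - 2*x^2 - 3*x + 1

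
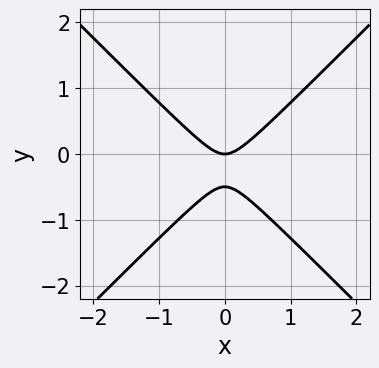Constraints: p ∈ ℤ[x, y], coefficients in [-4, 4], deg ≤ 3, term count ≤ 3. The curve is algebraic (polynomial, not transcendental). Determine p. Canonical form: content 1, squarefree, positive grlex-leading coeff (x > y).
2*x^2 - 2*y^2 - y

1. The degree is 2 — no degree-1 curve has this shape.
2. Symmetries: mirror symmetry x ↦ −x ⇒ only even powers of x.
3. Observable constraints: one y-axis crossing is at y = 0; it meets the x-axis at x = 0 (among the integer gridlines).
4. Together with the visible shape, these determine p as stated.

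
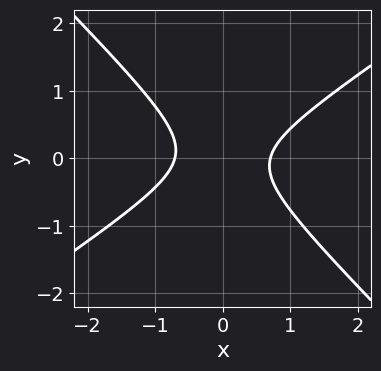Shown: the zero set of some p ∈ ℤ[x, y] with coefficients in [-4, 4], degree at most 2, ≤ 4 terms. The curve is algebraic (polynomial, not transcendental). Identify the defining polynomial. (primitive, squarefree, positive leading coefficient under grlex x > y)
(a) The degree is 2 — a generic line meets the curve in up to 2 points.
(b) Checking where it meets the axes: the curve avoids every integer y-axis point in the box.
(c) Assembling these constraints gives the stated polynomial.

2*x^2 - x*y - 3*y^2 - 1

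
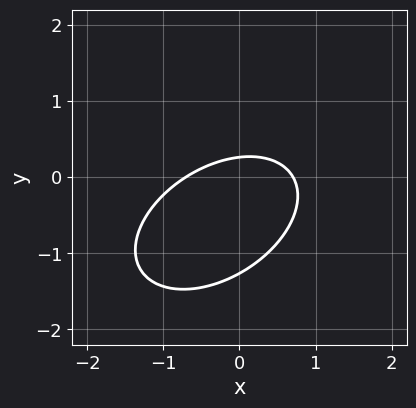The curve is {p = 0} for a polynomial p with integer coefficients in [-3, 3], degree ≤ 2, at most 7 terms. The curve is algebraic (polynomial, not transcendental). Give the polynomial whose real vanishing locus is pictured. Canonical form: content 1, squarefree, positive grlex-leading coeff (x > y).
2*x^2 - 2*x*y + 3*y^2 + 3*y - 1

(a) Degree: no degree-1 curve has this shape, so deg p = 2.
(b) The integer polynomial consistent with all of this is the stated p.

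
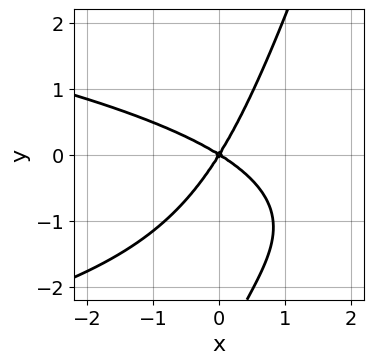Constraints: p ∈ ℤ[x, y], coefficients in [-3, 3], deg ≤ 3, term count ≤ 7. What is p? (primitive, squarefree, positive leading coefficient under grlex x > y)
3*x*y^2 - y^3 + 3*x^2 + 3*x*y - 3*y^2

1. Degree: the shape is more complex than any degree-2 curve, so deg p = 3.
2. From the axis intercepts and sections: it crosses the x-axis at the gridline x = 0; it meets the y-axis at y = 0 (among the integer gridlines).
3. These observations pin down the coefficients.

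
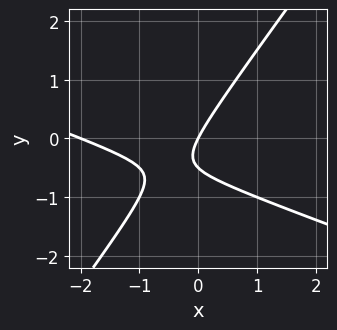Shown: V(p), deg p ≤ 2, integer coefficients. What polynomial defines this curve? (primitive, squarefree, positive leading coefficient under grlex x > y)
x^2 + 2*x*y - 2*y^2 + 2*x - y

(a) deg p = 2.
(b) Reading off the gridlines: one y-axis crossing is at y = 0; the x-axis gridline crossings are at x ∈ {-2, 0}.
(c) The integer polynomial consistent with all of this is the stated p.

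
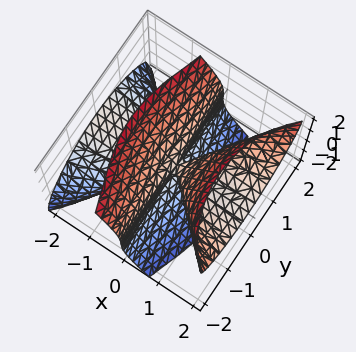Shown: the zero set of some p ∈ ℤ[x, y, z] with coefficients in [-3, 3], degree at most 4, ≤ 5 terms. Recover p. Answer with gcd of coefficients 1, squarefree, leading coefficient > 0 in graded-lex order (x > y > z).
3*x^2*z - 2*x*y^2 - z^3

1. I count 2 distinct pieces. They look like related sheets of one shape, so recover p as a whole.
2. Degree: a generic line meets the surface in up to 3 points, so deg p = 3.
3. Observable constraints: it crosses the z-axis at the gridline z = 0; the visible y-axis segment lies entirely on the surface.
4. Assembling these constraints gives the stated polynomial. Check: (-2, 0, 0) on the x-axis lies on the surface, and p(-2, 0, 0) = 0. ✓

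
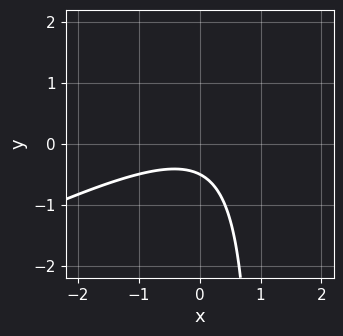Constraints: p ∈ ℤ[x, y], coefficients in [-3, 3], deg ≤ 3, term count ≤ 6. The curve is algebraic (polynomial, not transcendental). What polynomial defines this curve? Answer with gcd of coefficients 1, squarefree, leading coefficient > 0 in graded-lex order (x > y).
x^2 - 2*x*y + 2*y + 1

First, deg p = 2.
Then, observable constraints: no x-intercept at any integer in the box.
Finally, fitting integer coefficients to these (and the overall shape) gives p.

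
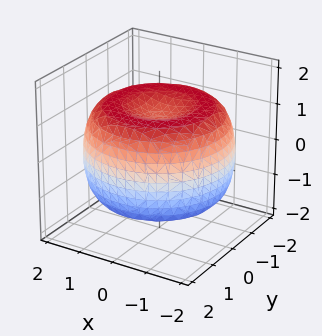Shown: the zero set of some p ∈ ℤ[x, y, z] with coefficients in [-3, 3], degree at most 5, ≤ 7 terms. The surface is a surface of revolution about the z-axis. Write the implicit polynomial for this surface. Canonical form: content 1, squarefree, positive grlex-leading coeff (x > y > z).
x^4 + 2*x^2*y^2 + y^4 - 3*x^2 - 3*y^2 + 3*z^2 - 3

(a) deg p = 4.
(b) Symmetry: every cross-section ⟂ z is a circle, so x, y appear only via x² + y².
(c) From the visible intercepts: a circular section at z = 0 has radius between 1 and 2; among the integer gridlines, it crosses the z-axis at z ∈ {-1, 1}.
(d) Putting this together gives p.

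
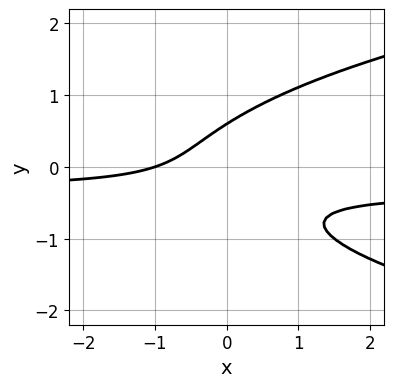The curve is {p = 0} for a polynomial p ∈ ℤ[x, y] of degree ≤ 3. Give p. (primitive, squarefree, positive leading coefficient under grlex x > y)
First, deg p = 3. A generic line meets the curve in up to 3 points.
Then, observable constraints: it meets the x-axis at x = -1 (among the integer gridlines).
Finally, fitting integer coefficients to these (and the overall shape) gives p.

3*y^3 - 3*x*y + y^2 - x - 1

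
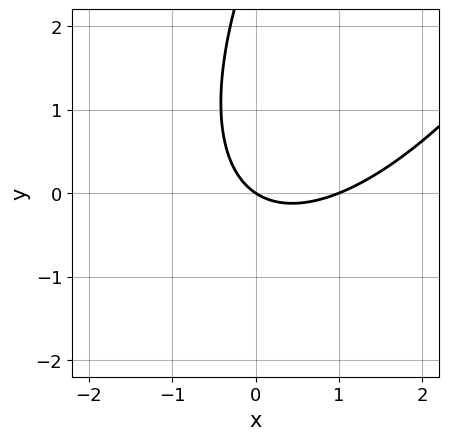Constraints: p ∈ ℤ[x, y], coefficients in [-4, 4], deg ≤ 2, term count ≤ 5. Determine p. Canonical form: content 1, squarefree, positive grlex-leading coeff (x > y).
2*x^2 - 2*x*y + y^2 - 2*x - 3*y

(a) deg p = 2.
(b) From the axis intercepts and sections: it crosses the y-axis at the gridline y = 0; the x-axis gridline crossings are at x ∈ {0, 1}.
(c) The integer polynomial consistent with all of this is the stated p.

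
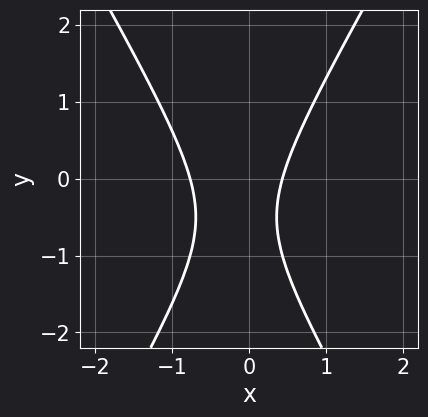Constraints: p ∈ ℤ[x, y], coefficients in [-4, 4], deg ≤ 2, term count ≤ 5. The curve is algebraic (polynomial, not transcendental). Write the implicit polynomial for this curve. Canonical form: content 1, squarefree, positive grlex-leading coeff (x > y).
3*x^2 - y^2 + x - y - 1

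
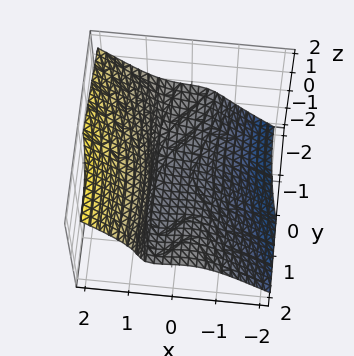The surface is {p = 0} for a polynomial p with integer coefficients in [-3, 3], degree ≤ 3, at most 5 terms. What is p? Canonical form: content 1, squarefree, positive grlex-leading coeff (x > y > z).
First, degree: a generic line meets the surface in up to 3 points, so deg p = 3.
Then, from the axis intercepts and sections: no y-intercept at any integer in the box.
Finally, matching integer coefficients to the picture gives p.

3*x^3 + 2*x*y*z - y^2*z - 3*z^3 - 1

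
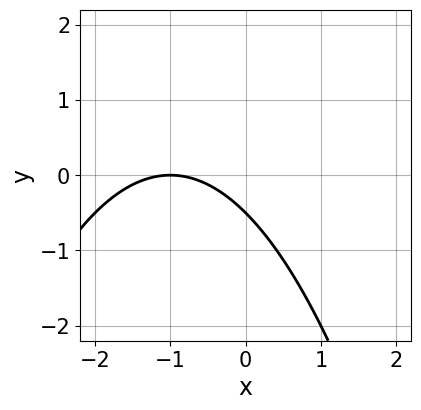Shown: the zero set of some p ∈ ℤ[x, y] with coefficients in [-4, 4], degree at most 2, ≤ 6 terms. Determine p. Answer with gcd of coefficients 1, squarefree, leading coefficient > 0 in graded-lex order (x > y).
x^2 + 2*x + 2*y + 1

deg p = 2. A generic line meets the curve in up to 2 points.
Against the integer gridlines: one x-axis crossing is at x = -1.
The integer polynomial consistent with all of this is the stated p.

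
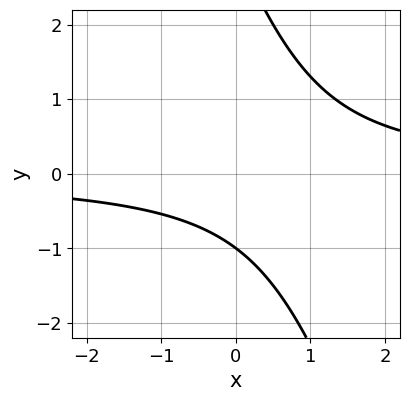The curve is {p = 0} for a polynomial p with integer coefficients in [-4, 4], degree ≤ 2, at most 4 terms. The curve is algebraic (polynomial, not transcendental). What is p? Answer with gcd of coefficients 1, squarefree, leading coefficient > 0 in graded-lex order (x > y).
3*x*y + y^2 - 2*y - 3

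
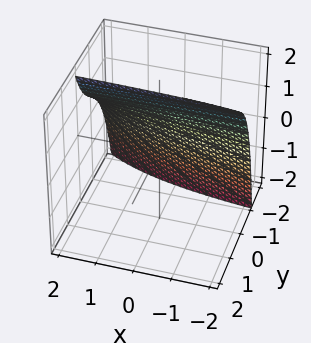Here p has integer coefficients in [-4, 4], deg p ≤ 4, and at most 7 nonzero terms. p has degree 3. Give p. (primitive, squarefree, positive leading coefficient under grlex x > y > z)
First, deg p = 3. A generic line meets the surface in up to 3 points.
Next, against the integer gridlines: it misses every integer gridline on the x-axis.
Finally, fitting integer coefficients to these (and the overall shape) gives p.

x*y^2 + y^3 + 3*y - 2*z + 3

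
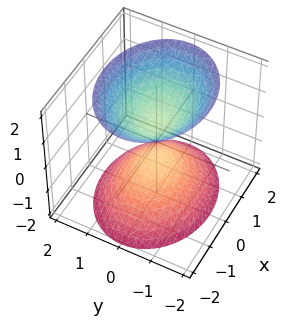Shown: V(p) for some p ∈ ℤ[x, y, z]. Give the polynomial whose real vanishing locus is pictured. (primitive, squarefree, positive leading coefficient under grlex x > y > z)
I count 2 distinct pieces. Treating them together as one polynomial.
The degree is 2 — two separate bowl-shaped sheets opening away from each other; a quadric.
Symmetries: mirror symmetry y ↦ −y ⇒ only even powers of y; mirror symmetry z ↦ −z ⇒ only even powers of z; mirror symmetry x ↦ −x ⇒ only even powers of x.
From the axis intercepts and sections: the surface avoids every integer x-axis point in the box; no y-intercept at any integer in the box.
Fitting integer coefficients to these (and the overall shape) gives p.

2*x^2 + 3*y^2 - 2*z^2 + 1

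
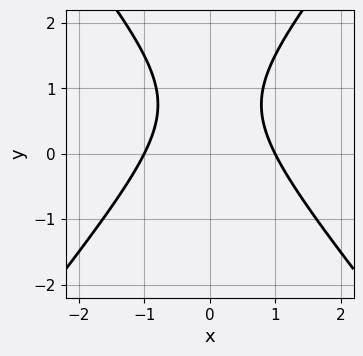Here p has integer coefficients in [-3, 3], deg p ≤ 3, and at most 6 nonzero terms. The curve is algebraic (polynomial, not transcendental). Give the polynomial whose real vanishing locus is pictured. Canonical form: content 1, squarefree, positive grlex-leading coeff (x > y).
(a) deg p = 2. A generic line meets the curve in up to 2 points.
(b) Symmetries: it's symmetric under x → −x, forcing even powers of x.
(c) Checking where it meets the axes: it misses every integer gridline on the y-axis; among the integer gridlines, it crosses the x-axis at x ∈ {-1, 1}.
(d) Assembling these constraints gives the stated polynomial.

3*x^2 - 2*y^2 + 3*y - 3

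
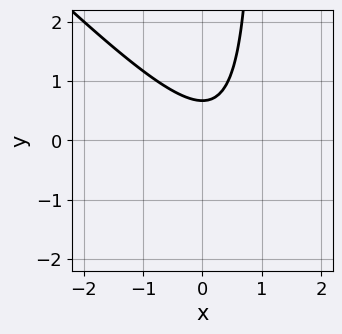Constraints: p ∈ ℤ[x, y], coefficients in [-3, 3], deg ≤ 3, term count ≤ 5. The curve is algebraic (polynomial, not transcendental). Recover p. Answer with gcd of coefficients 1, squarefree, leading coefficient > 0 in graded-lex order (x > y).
First, the degree is 2 — no degree-1 curve has this shape.
Then, from the axis intercepts and sections: it misses every integer gridline on the x-axis.
Finally, fitting integer coefficients to these (and the overall shape) gives p.

3*x^2 + 3*x*y - 2*x - 3*y + 2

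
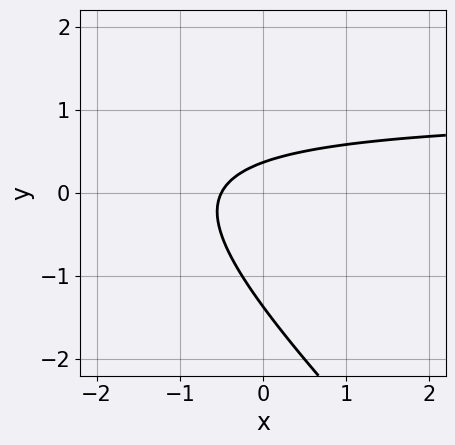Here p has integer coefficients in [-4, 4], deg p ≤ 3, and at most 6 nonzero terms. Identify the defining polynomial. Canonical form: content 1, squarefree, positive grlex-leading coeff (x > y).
First, degree: the shape is more complex than any degree-1 curve, so deg p = 2.
Finally, putting this together gives p.

2*x*y + 2*y^2 - 2*x + 2*y - 1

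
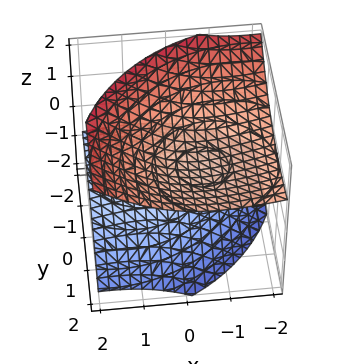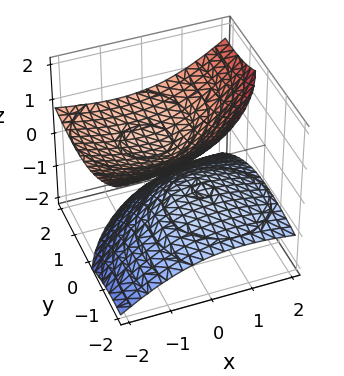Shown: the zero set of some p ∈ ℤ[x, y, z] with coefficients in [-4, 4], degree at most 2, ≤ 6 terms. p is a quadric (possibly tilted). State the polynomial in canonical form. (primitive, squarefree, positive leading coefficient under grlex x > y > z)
x^2 + 2*x*z + y^2 - 2*y*z - 3*z^2 + 1

1. There are 2 components. They look like related sheets of one shape, so recover p as a whole.
2. deg p = 2. The shape is more complex than any degree-1 surface.
3. From the axis intercepts and sections: no y-intercept at any integer in the box; the surface avoids every integer x-axis point in the box.
4. Together with the visible shape, these determine p as stated.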